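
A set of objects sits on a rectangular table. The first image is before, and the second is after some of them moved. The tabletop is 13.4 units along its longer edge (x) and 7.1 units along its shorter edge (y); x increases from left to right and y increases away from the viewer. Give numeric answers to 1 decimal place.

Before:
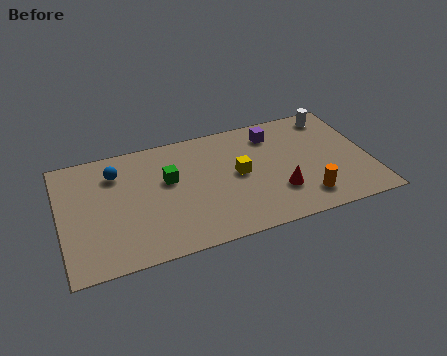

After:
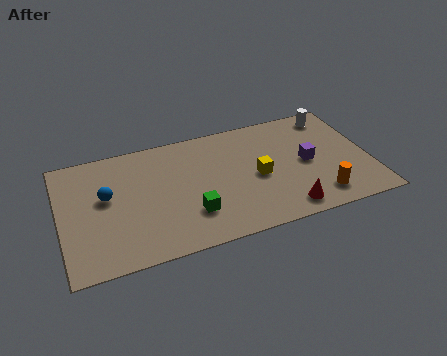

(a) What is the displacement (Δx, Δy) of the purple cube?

(1.3, -2.2)

The purple cube started near (9.4, 5.7) and ended near (10.7, 3.5).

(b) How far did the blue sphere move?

1.4

From (2.5, 5.4) to (2.0, 4.1), the blue sphere covered √(0.5² + 1.3²) ≈ 1.4 units.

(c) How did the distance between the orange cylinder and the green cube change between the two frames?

-0.9

They were about 6.4 units apart before and 5.5 after — 0.9 units closer together.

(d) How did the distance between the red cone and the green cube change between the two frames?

-1.0

The distance was about 5.1 in the first image and 4.1 in the second, so they moved 1.0 units closer together.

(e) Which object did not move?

the white cylinder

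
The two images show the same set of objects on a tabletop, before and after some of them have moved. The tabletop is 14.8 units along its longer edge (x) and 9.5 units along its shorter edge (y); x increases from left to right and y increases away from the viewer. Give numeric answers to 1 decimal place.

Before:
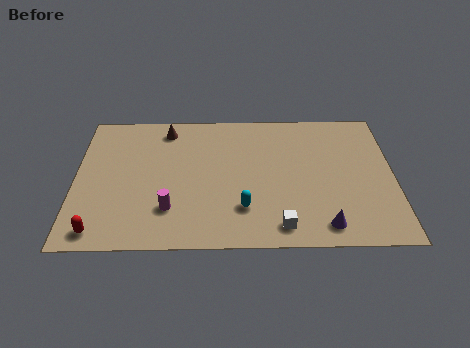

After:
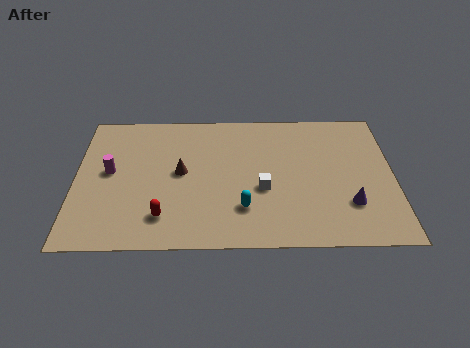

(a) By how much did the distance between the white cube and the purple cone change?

+2.1

They were about 2.0 units apart before and 4.1 after — 2.1 units further apart.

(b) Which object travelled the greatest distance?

the magenta cylinder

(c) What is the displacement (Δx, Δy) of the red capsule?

(2.9, 0.9)

From the two frames, the red capsule sits at roughly (1.2, 1.1) before and (4.1, 2.0) after.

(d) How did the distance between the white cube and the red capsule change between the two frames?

-3.4

Before: roughly 8.3 units apart; after: 4.9. That's 3.4 units closer together.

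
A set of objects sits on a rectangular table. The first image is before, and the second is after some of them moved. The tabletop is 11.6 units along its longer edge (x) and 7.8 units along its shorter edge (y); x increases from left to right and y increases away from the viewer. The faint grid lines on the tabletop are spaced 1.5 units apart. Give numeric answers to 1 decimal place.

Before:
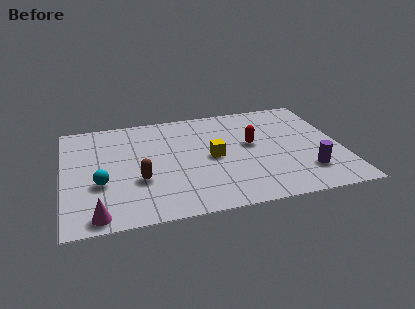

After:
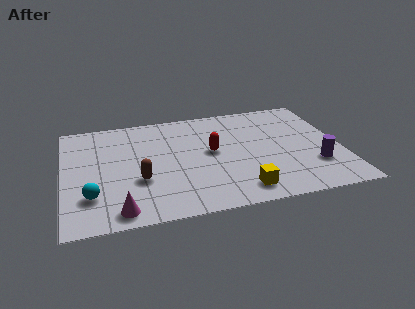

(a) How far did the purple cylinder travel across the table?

0.6

The purple cylinder moved from about (10.0, 1.9) to (10.4, 2.3), a distance of √(0.4² + 0.4²) ≈ 0.6.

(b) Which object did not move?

the brown capsule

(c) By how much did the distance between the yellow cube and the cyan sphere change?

+1.4

The distance was about 4.8 in the first image and 6.2 in the second, so they moved 1.4 units further apart.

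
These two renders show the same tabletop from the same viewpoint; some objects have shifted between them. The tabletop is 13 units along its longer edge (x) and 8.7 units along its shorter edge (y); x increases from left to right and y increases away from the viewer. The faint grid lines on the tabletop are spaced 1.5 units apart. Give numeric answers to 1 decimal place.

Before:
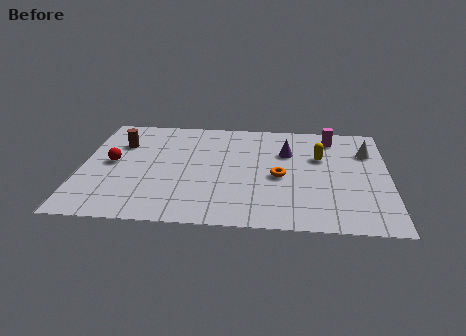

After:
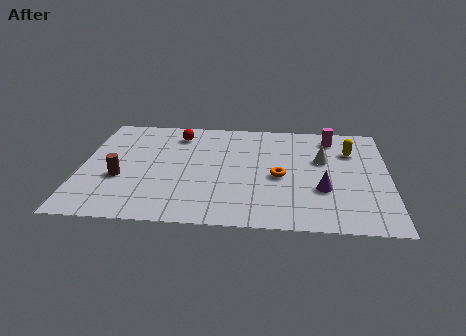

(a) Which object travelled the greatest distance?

the red sphere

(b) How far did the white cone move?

2.1

The white cone moved from about (12.1, 6.2) to (10.2, 5.4), a distance of √(1.9² + 0.8²) ≈ 2.1.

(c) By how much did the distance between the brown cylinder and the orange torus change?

-0.4

The distance was about 7.1 in the first image and 6.7 in the second, so they moved 0.4 units closer together.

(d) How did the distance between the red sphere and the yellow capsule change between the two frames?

-1.4

They were about 8.9 units apart before and 7.5 after — 1.4 units closer together.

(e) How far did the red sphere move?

3.7

The red sphere moved from about (1.3, 4.5) to (4.0, 7.1), a distance of √(2.7² + 2.6²) ≈ 3.7.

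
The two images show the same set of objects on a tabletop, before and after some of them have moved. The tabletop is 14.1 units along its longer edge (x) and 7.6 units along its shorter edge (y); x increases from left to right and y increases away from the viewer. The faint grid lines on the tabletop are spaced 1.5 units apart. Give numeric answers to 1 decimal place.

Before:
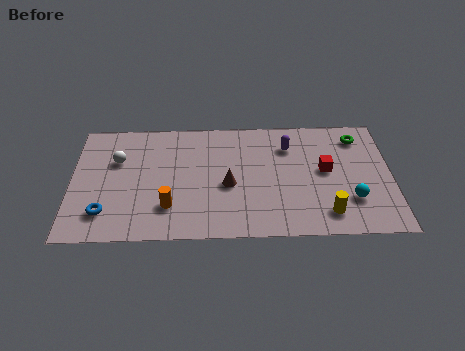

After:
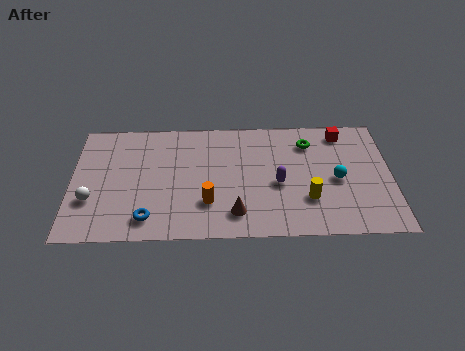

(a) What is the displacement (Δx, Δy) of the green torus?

(-2.2, -0.3)

The green torus was at about (12.7, 6.2) and moved to about (10.5, 5.9).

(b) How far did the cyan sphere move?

1.4

The cyan sphere moved from about (12.3, 2.2) to (11.7, 3.5), a distance of √(0.6² + 1.3²) ≈ 1.4.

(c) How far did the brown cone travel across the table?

1.8

The brown cone moved from about (6.9, 3.3) to (7.2, 1.5), a distance of √(0.3² + 1.8²) ≈ 1.8.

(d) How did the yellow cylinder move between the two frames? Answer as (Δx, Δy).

(-0.8, 0.9)

The yellow cylinder started near (11.2, 1.4) and ended near (10.4, 2.3).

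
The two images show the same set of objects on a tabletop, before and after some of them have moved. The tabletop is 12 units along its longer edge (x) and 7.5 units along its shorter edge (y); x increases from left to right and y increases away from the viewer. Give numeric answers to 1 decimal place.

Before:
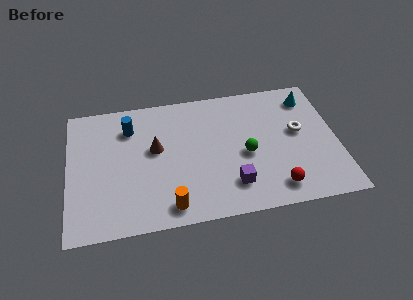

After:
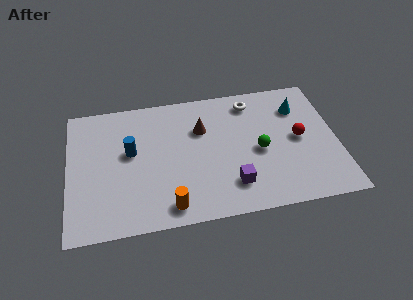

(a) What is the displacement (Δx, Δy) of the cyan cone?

(-0.5, -0.5)

The cyan cone started near (10.9, 6.1) and ended near (10.4, 5.6).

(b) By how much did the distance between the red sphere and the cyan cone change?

-3.4

The distance was about 5.2 in the first image and 1.8 in the second, so they moved 3.4 units closer together.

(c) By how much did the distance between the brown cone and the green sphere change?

-1.1

They were about 4.1 units apart before and 3.0 after — 1.1 units closer together.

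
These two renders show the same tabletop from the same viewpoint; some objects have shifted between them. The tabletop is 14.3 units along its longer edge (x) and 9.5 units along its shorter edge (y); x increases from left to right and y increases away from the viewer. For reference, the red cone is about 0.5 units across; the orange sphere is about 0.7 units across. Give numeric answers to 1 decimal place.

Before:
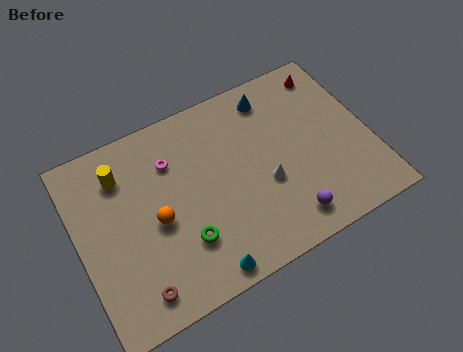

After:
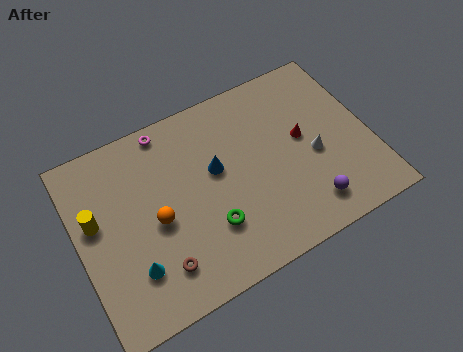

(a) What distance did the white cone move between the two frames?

2.5

From (9.0, 3.7) to (11.5, 4.1), the white cone covered √(2.5² + 0.4²) ≈ 2.5 units.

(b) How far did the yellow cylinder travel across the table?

2.3

The yellow cylinder moved from about (2.4, 7.3) to (0.9, 5.6), a distance of √(1.5² + 1.7²) ≈ 2.3.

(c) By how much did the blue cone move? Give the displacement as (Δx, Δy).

(-3.2, -2.5)

The blue cone was at about (10.0, 8.0) and moved to about (6.8, 5.5).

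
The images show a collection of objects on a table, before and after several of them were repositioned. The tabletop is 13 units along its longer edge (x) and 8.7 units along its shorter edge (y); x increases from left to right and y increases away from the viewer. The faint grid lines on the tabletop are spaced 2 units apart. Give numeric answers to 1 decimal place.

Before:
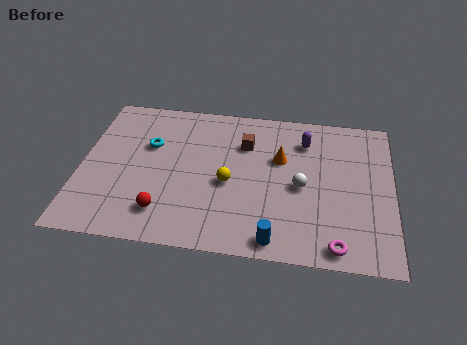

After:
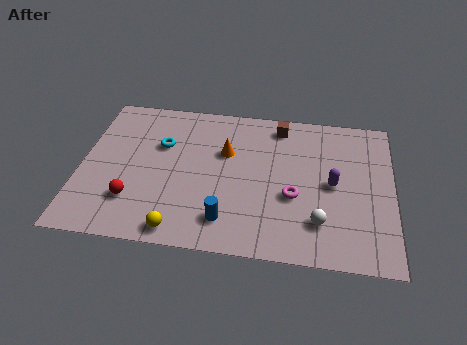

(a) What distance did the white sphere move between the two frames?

2.1

The white sphere was near (9.2, 4.0) before and (10.0, 2.1) after, so it travelled √(0.8² + 1.9²) ≈ 2.1 units.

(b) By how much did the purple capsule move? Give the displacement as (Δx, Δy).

(1.2, -2.4)

From the two frames, the purple capsule sits at roughly (9.3, 6.7) before and (10.5, 4.3) after.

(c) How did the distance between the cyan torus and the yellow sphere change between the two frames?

+1.1

The distance was about 3.8 in the first image and 4.9 in the second, so they moved 1.1 units further apart.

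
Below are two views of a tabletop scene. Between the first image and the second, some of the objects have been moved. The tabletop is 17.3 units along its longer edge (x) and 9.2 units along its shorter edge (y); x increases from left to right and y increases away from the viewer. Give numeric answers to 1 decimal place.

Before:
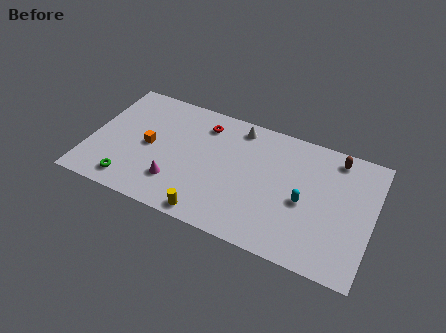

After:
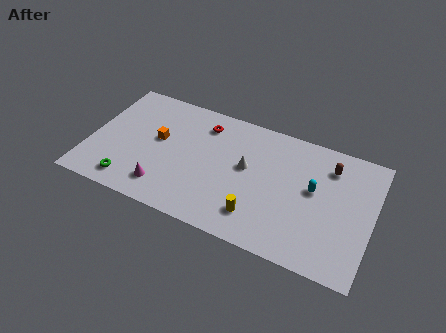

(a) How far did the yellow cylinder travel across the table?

3.0

From (7.8, 0.9) to (10.6, 2.0), the yellow cylinder covered √(2.8² + 1.1²) ≈ 3.0 units.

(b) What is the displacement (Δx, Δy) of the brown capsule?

(-0.3, -0.8)

From the two frames, the brown capsule sits at roughly (14.8, 8.0) before and (14.5, 7.2) after.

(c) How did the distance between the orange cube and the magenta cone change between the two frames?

+0.7

The distance was about 2.8 in the first image and 3.5 in the second, so they moved 0.7 units further apart.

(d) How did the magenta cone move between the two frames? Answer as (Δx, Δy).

(-0.6, -0.6)

From the two frames, the magenta cone sits at roughly (5.5, 2.4) before and (4.9, 1.8) after.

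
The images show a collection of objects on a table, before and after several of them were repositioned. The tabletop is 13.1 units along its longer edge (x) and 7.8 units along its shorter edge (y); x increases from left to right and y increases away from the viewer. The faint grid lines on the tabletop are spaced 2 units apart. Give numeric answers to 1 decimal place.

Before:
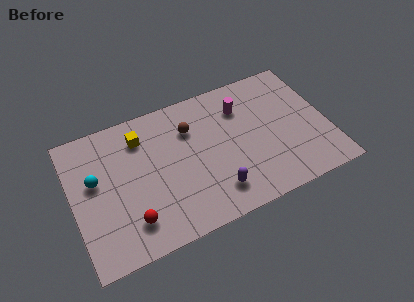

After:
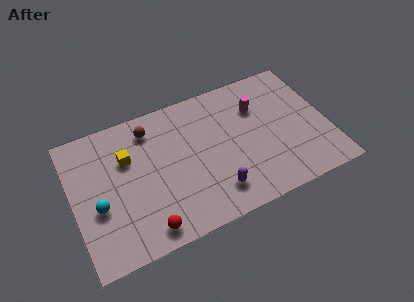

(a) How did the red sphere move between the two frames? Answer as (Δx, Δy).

(0.7, -0.7)

The red sphere started near (2.7, 1.7) and ended near (3.4, 1.0).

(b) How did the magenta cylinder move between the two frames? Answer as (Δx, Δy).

(0.8, -0.3)

The magenta cylinder was at about (8.9, 5.8) and moved to about (9.7, 5.5).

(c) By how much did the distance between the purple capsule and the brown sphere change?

+1.5

The distance was about 4.1 in the first image and 5.6 in the second, so they moved 1.5 units further apart.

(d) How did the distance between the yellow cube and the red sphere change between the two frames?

-0.3

Before: roughly 4.5 units apart; after: 4.2. That's 0.3 units closer together.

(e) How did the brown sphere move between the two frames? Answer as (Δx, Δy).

(-2.0, 0.8)

The brown sphere started near (6.2, 5.6) and ended near (4.2, 6.4).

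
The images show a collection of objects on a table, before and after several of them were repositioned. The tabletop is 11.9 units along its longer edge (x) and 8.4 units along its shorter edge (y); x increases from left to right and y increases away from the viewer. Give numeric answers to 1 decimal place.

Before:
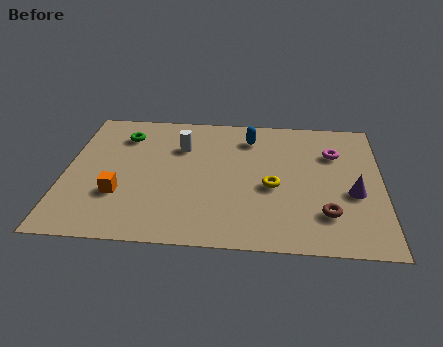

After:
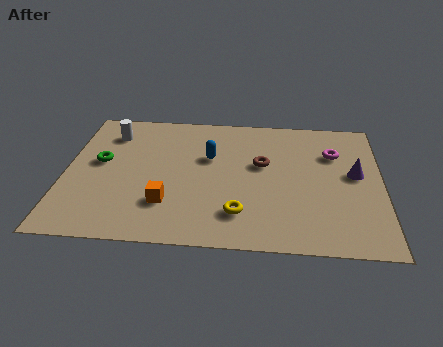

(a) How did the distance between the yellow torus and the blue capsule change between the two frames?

+0.4

Before: roughly 3.2 units apart; after: 3.6. That's 0.4 units further apart.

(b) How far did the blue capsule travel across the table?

2.1

The blue capsule moved from about (6.9, 6.7) to (5.4, 5.3), a distance of √(1.5² + 1.4²) ≈ 2.1.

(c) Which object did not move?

the magenta torus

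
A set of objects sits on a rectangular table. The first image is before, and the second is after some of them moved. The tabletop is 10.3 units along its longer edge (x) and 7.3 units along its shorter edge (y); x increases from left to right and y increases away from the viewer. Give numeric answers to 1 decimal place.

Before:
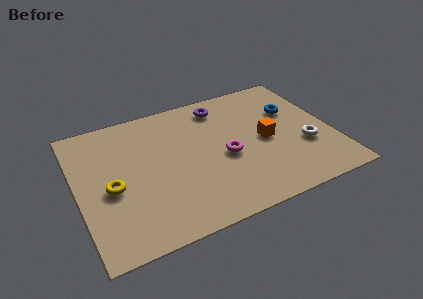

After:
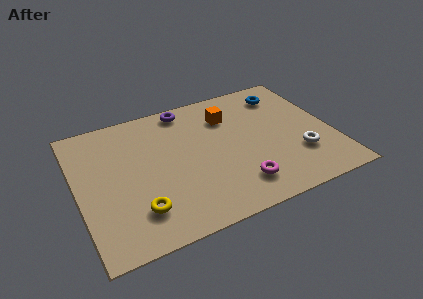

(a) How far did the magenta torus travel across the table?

1.7

From (5.9, 3.2) to (6.2, 1.5), the magenta torus covered √(0.3² + 1.7²) ≈ 1.7 units.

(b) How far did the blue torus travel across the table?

1.1

The blue torus moved from about (8.9, 4.8) to (8.7, 5.9), a distance of √(0.2² + 1.1²) ≈ 1.1.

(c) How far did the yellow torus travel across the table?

1.7

From (1.3, 3.2) to (2.2, 1.7), the yellow torus covered √(0.9² + 1.5²) ≈ 1.7 units.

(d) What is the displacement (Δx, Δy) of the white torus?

(-0.3, -0.4)

The white torus was at about (9.1, 2.6) and moved to about (8.8, 2.2).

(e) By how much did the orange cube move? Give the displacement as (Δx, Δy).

(-1.3, 1.9)

From the two frames, the orange cube sits at roughly (7.6, 3.5) before and (6.3, 5.4) after.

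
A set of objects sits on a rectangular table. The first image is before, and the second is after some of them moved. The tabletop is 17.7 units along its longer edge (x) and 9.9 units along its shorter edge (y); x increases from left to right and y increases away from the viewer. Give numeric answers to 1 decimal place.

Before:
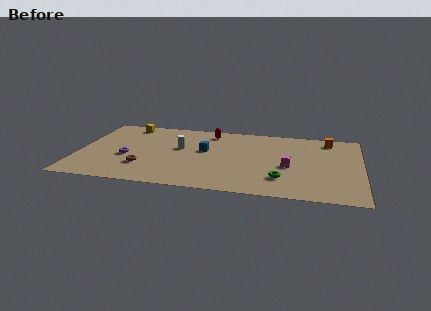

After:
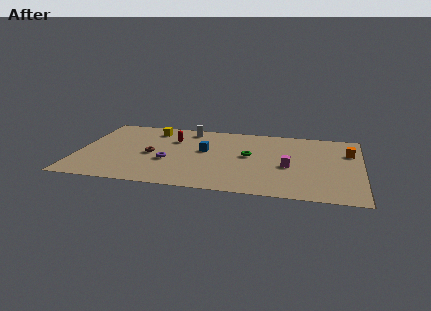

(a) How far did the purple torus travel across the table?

2.6

From (3.1, 4.0) to (5.7, 3.8), the purple torus covered √(2.6² + 0.2²) ≈ 2.6 units.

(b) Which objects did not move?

the magenta cube and the blue cube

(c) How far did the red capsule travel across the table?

2.7

The red capsule moved from about (8.1, 8.4) to (5.8, 7.0), a distance of √(2.3² + 1.4²) ≈ 2.7.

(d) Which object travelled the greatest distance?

the green torus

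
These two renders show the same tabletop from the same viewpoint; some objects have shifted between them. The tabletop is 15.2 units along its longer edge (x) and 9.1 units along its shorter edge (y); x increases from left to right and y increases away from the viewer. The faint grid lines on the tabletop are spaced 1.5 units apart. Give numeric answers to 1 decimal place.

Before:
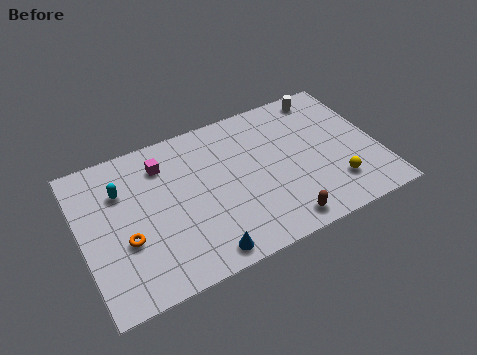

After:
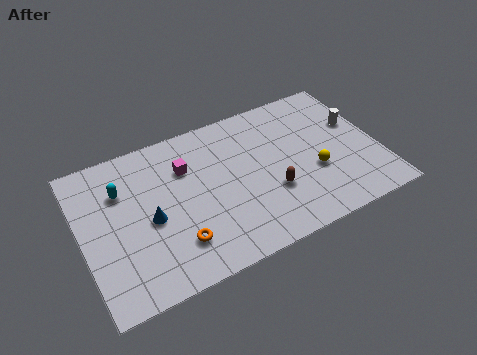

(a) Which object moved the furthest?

the blue cone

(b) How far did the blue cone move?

3.9

The blue cone was near (5.7, 1.0) before and (3.4, 4.1) after, so it travelled √(2.3² + 3.1²) ≈ 3.9 units.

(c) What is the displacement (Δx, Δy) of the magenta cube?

(1.1, -0.7)

The magenta cube started near (4.4, 7.1) and ended near (5.5, 6.4).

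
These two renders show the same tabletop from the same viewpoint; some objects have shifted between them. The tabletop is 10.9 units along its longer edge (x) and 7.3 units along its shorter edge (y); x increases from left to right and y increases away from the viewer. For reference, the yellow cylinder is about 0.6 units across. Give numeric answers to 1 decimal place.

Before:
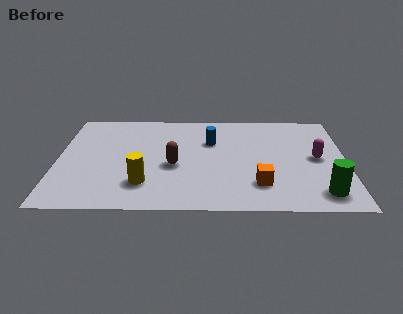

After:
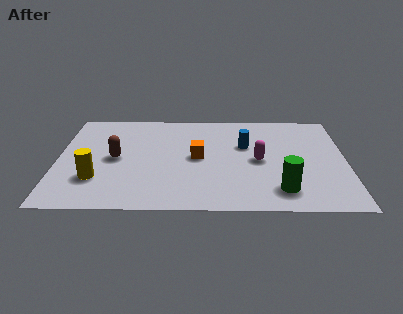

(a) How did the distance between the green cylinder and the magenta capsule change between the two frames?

-0.3

The distance was about 2.5 in the first image and 2.2 in the second, so they moved 0.3 units closer together.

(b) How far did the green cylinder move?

1.5

From (9.9, 1.2) to (8.4, 1.4), the green cylinder covered √(1.5² + 0.2²) ≈ 1.5 units.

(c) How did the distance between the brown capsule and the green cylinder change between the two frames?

+0.8

The distance was about 5.8 in the first image and 6.6 in the second, so they moved 0.8 units further apart.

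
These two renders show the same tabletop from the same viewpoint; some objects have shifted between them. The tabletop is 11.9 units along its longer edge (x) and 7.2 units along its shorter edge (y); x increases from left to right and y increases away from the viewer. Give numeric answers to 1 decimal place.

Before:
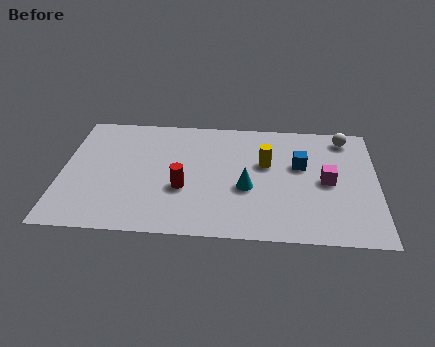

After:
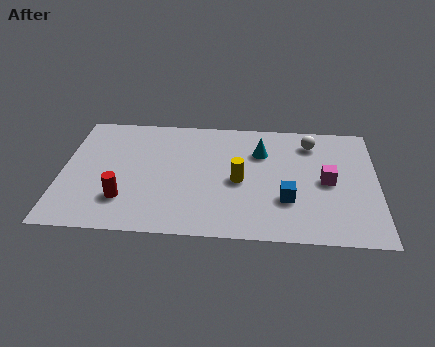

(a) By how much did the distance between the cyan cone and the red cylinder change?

+3.6

The distance was about 2.4 in the first image and 6.0 in the second, so they moved 3.6 units further apart.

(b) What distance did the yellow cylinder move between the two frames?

1.5

The yellow cylinder was near (7.7, 4.4) before and (6.7, 3.3) after, so it travelled √(1.0² + 1.1²) ≈ 1.5 units.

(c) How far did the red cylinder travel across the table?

2.3

The red cylinder moved from about (4.6, 2.7) to (2.4, 1.9), a distance of √(2.2² + 0.8²) ≈ 2.3.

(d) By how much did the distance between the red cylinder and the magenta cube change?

+2.3

Before: roughly 5.5 units apart; after: 7.8. That's 2.3 units further apart.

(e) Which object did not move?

the magenta cube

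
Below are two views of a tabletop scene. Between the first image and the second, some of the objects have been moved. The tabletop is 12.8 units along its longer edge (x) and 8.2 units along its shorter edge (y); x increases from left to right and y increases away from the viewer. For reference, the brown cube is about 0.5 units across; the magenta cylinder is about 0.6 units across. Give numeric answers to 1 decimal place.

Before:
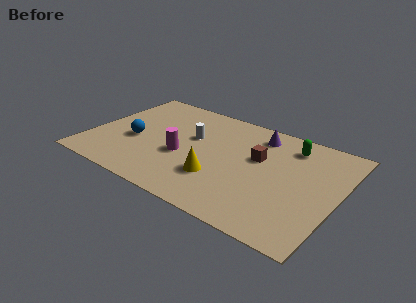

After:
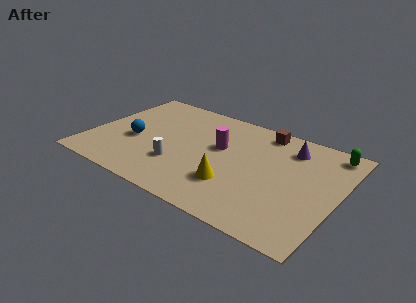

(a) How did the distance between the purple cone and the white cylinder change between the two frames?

+2.9

Before: roughly 3.7 units apart; after: 6.6. That's 2.9 units further apart.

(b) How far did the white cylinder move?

2.5

The white cylinder moved from about (5.1, 5.0) to (4.8, 2.5), a distance of √(0.3² + 2.5²) ≈ 2.5.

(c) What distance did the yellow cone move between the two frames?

0.8

The yellow cone moved from about (6.9, 2.5) to (7.7, 2.4), a distance of √(0.8² + 0.1²) ≈ 0.8.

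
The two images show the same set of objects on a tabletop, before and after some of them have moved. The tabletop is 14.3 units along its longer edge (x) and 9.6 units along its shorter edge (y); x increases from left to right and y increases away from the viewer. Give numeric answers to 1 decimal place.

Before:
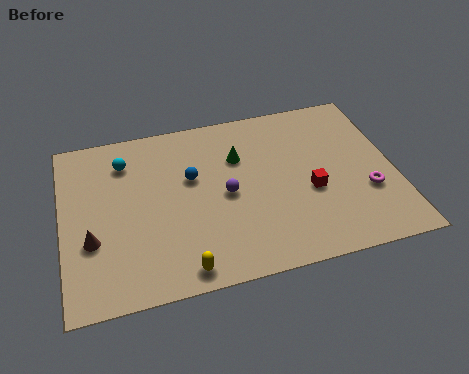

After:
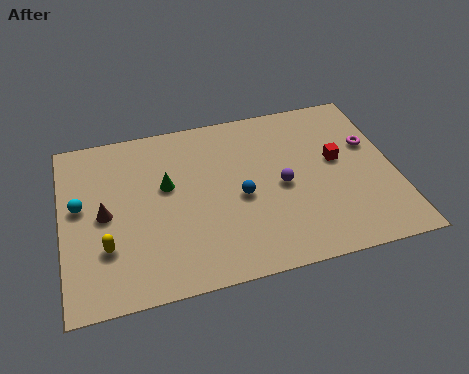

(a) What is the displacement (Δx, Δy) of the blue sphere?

(2.0, -1.6)

From the two frames, the blue sphere sits at roughly (5.6, 5.9) before and (7.6, 4.3) after.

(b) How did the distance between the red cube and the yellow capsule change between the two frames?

+4.0

Before: roughly 6.4 units apart; after: 10.4. That's 4.0 units further apart.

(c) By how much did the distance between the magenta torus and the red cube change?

-0.9

The distance was about 2.5 in the first image and 1.6 in the second, so they moved 0.9 units closer together.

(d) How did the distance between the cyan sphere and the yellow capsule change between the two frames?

-4.1

They were about 6.8 units apart before and 2.7 after — 4.1 units closer together.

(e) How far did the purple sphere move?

2.4

From (7.0, 4.6) to (9.4, 4.5), the purple sphere covered √(2.4² + 0.1²) ≈ 2.4 units.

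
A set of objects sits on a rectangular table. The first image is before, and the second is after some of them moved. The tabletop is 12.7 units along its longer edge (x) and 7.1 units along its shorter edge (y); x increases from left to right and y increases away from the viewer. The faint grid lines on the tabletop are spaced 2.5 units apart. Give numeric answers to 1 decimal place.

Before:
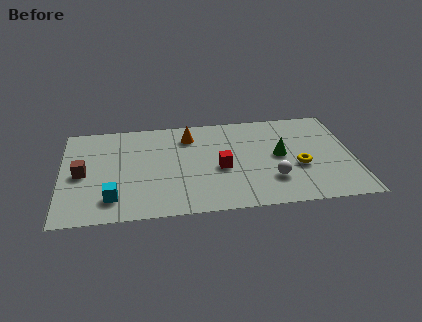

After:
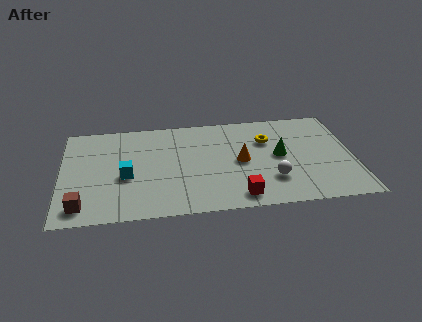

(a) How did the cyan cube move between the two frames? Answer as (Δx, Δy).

(0.6, 1.5)

From the two frames, the cyan cube sits at roughly (2.2, 1.5) before and (2.8, 3.0) after.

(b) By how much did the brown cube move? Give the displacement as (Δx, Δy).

(0.0, -2.3)

The brown cube was at about (0.9, 3.4) and moved to about (0.9, 1.1).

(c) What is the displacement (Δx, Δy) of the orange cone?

(2.2, -2.1)

The orange cone started near (5.6, 5.6) and ended near (7.8, 3.5).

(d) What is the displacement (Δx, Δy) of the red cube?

(0.7, -2.1)

The red cube started near (6.9, 3.1) and ended near (7.6, 1.0).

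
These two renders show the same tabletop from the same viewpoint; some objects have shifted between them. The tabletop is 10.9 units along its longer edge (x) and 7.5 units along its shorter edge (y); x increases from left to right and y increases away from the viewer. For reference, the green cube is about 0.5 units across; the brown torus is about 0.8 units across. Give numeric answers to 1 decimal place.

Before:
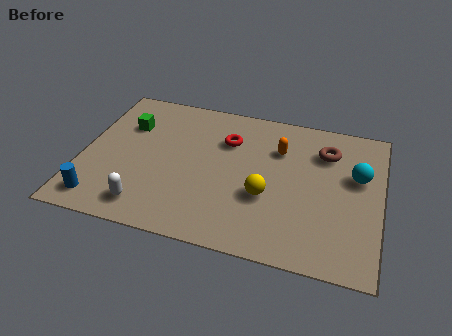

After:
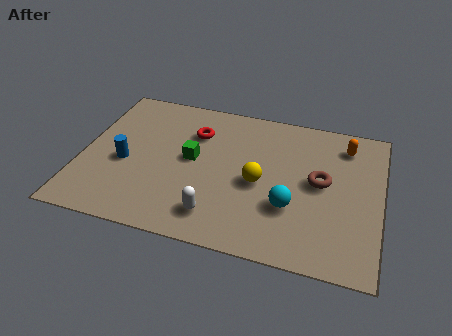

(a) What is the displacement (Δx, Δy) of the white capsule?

(2.5, 0.2)

The white capsule was at about (2.6, 1.2) and moved to about (5.1, 1.4).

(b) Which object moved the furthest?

the cyan sphere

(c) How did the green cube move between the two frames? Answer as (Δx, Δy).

(2.5, -1.2)

From the two frames, the green cube sits at roughly (1.5, 5.2) before and (4.0, 4.0) after.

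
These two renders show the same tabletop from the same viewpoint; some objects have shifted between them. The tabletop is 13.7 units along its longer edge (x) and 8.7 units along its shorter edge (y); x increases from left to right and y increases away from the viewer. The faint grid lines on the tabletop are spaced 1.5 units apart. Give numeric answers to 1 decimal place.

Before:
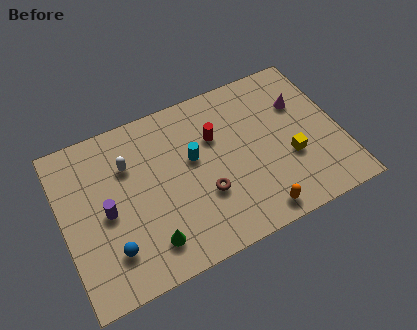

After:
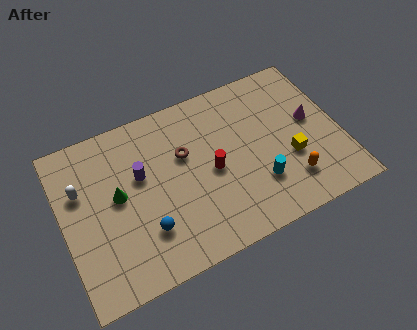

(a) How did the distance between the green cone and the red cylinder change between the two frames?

-1.0

Before: roughly 5.6 units apart; after: 4.6. That's 1.0 units closer together.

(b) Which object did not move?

the yellow cube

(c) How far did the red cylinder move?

1.7

From (7.7, 5.8) to (7.3, 4.1), the red cylinder covered √(0.4² + 1.7²) ≈ 1.7 units.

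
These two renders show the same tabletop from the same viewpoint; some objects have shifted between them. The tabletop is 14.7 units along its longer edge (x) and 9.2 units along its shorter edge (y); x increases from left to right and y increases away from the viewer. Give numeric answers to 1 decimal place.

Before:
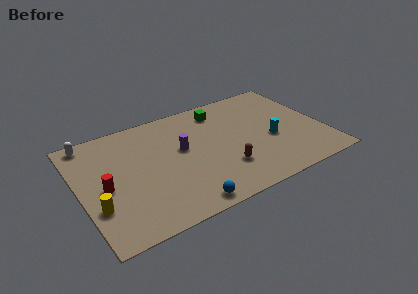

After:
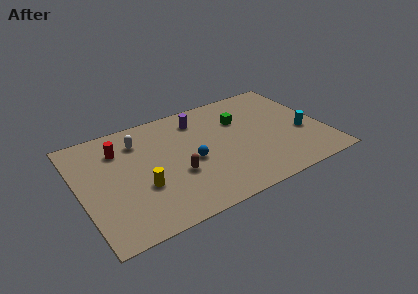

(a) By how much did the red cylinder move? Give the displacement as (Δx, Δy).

(1.2, 2.7)

The red cylinder was at about (1.4, 4.2) and moved to about (2.6, 6.9).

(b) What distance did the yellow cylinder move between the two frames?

2.7

From (0.8, 2.9) to (3.5, 3.3), the yellow cylinder covered √(2.7² + 0.4²) ≈ 2.7 units.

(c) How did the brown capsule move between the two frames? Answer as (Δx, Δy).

(-2.8, 0.8)

From the two frames, the brown capsule sits at roughly (8.4, 2.6) before and (5.6, 3.4) after.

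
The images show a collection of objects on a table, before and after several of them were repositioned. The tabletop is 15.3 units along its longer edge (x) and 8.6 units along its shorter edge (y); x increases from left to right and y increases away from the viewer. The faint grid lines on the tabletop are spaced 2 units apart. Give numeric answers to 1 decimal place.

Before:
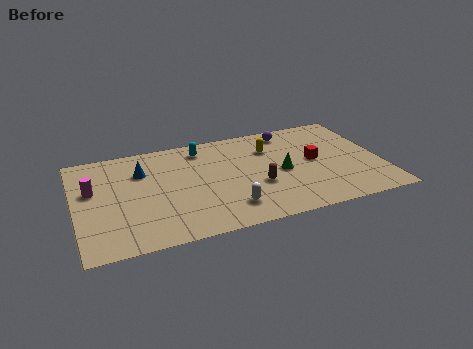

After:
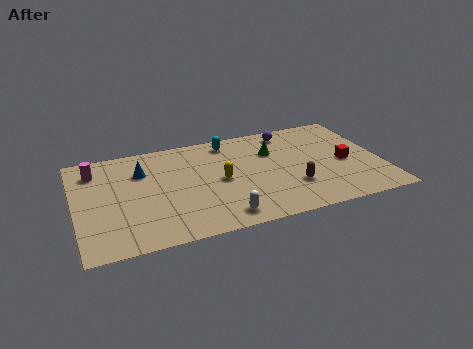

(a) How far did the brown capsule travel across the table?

1.8

The brown capsule moved from about (9.0, 3.2) to (10.7, 2.6), a distance of √(1.7² + 0.6²) ≈ 1.8.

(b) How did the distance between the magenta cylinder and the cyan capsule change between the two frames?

+0.9

Before: roughly 5.9 units apart; after: 6.8. That's 0.9 units further apart.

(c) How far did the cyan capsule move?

1.4

The cyan capsule moved from about (6.5, 7.2) to (7.9, 7.4), a distance of √(1.4² + 0.2²) ≈ 1.4.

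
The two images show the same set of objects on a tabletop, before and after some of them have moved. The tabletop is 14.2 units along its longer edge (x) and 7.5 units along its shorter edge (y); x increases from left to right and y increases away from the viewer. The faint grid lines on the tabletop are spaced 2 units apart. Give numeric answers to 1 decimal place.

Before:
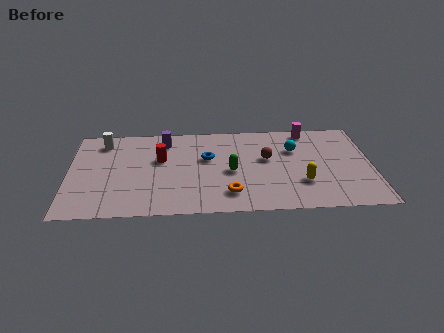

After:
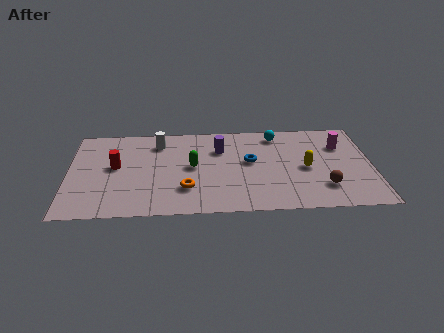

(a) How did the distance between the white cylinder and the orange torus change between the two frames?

-3.4

They were about 7.5 units apart before and 4.1 after — 3.4 units closer together.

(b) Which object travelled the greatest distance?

the brown sphere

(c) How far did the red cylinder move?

2.2

From (4.3, 4.6) to (2.2, 4.1), the red cylinder covered √(2.1² + 0.5²) ≈ 2.2 units.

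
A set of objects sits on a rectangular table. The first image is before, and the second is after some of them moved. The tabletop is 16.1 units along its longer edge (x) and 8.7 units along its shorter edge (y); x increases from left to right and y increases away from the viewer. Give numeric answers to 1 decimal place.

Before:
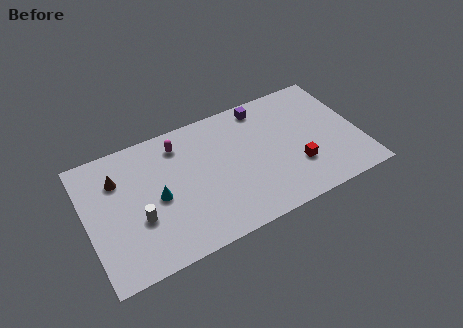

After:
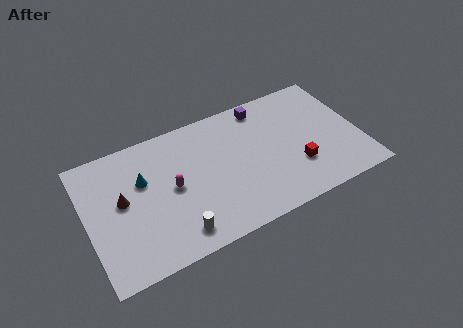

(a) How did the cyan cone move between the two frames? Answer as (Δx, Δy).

(-0.7, 1.5)

The cyan cone started near (4.1, 4.1) and ended near (3.4, 5.6).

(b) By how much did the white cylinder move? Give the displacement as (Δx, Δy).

(2.0, -1.8)

The white cylinder started near (2.9, 3.2) and ended near (4.9, 1.4).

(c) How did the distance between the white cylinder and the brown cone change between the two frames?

+1.2

They were about 3.2 units apart before and 4.4 after — 1.2 units further apart.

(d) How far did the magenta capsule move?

2.8

The magenta capsule moved from about (5.7, 7.1) to (5.0, 4.4), a distance of √(0.7² + 2.7²) ≈ 2.8.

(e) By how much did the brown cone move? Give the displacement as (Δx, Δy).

(0.1, -1.5)

From the two frames, the brown cone sits at roughly (2.0, 6.3) before and (2.1, 4.8) after.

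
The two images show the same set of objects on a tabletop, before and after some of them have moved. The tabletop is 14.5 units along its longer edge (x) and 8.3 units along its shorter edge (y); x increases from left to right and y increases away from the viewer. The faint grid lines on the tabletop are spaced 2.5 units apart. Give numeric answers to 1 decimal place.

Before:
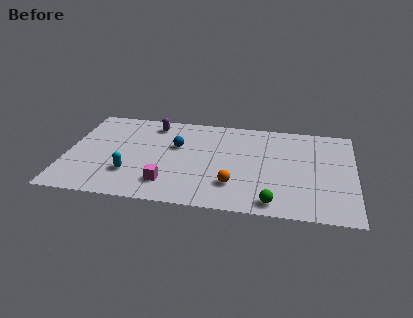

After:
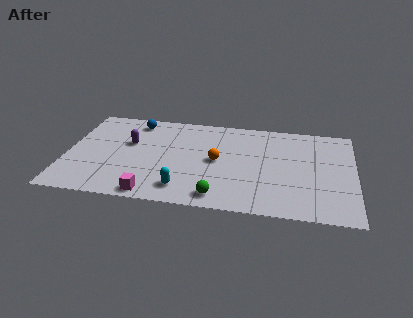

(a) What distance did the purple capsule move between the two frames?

2.2

From (4.2, 7.0) to (3.1, 5.1), the purple capsule covered √(1.1² + 1.9²) ≈ 2.2 units.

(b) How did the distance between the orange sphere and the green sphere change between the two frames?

+0.8

The distance was about 2.3 in the first image and 3.1 in the second, so they moved 0.8 units further apart.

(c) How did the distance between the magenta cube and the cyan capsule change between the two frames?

-0.3

Before: roughly 2.0 units apart; after: 1.7. That's 0.3 units closer together.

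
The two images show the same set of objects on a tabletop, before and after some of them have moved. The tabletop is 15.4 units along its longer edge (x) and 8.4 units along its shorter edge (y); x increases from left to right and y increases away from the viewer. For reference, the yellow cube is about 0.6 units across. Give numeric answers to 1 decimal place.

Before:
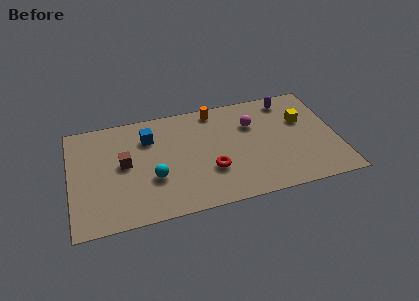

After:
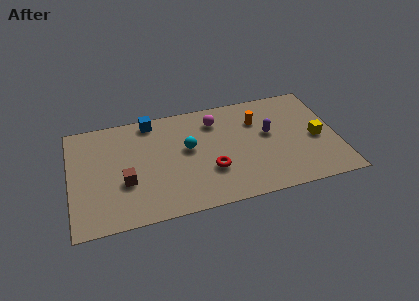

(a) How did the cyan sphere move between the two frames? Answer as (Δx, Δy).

(2.1, 1.8)

The cyan sphere started near (4.7, 3.0) and ended near (6.8, 4.8).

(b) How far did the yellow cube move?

1.7

The yellow cube was near (13.5, 5.4) before and (14.2, 3.8) after, so it travelled √(0.7² + 1.6²) ≈ 1.7 units.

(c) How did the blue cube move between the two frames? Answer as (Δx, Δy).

(0.2, 1.3)

The blue cube started near (4.6, 6.2) and ended near (4.8, 7.5).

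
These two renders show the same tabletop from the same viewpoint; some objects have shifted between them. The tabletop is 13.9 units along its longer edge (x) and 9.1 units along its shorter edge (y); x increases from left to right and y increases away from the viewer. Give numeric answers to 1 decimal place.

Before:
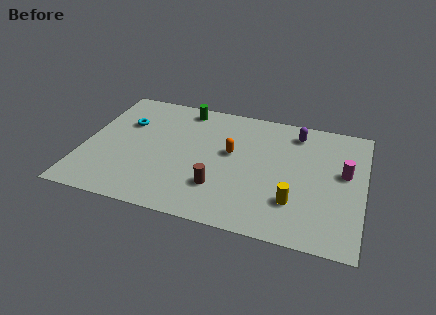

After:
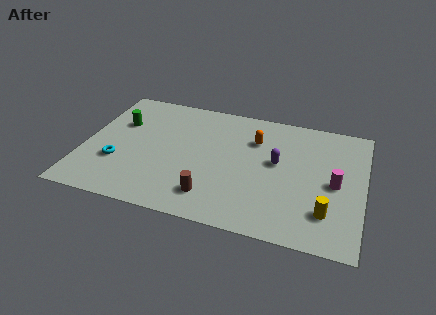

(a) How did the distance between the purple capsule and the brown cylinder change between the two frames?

-1.7

Before: roughly 6.2 units apart; after: 4.5. That's 1.7 units closer together.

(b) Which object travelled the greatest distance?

the green cylinder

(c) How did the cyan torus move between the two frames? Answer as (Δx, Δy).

(-0.1, -3.1)

From the two frames, the cyan torus sits at roughly (1.9, 6.1) before and (1.8, 3.0) after.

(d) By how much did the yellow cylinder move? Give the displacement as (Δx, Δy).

(1.6, -0.3)

The yellow cylinder was at about (10.6, 2.5) and moved to about (12.2, 2.2).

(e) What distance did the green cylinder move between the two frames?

3.7

The green cylinder moved from about (4.7, 8.0) to (1.6, 6.0), a distance of √(3.1² + 2.0²) ≈ 3.7.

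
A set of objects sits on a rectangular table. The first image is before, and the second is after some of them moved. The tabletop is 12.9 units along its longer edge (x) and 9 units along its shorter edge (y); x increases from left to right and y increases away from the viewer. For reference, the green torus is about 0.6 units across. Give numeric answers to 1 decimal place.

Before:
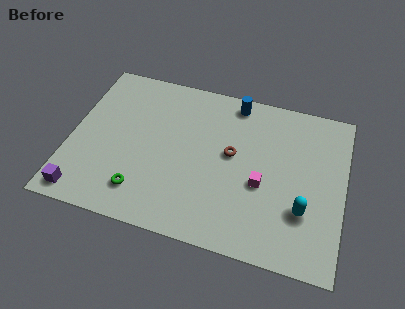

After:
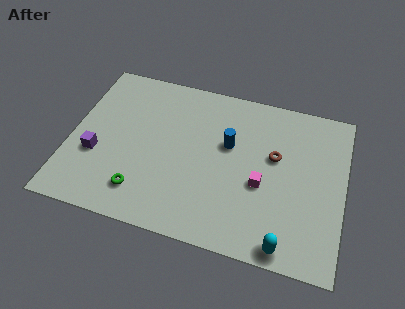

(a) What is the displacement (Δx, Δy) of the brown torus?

(2.0, 0.4)

The brown torus started near (7.6, 5.0) and ended near (9.6, 5.4).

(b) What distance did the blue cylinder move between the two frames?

2.5

The blue cylinder moved from about (7.5, 8.0) to (7.4, 5.5), a distance of √(0.1² + 2.5²) ≈ 2.5.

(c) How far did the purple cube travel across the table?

2.3

The purple cube moved from about (0.9, 1.0) to (1.3, 3.3), a distance of √(0.4² + 2.3²) ≈ 2.3.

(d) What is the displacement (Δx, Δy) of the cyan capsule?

(-0.7, -2.0)

From the two frames, the cyan capsule sits at roughly (11.1, 2.8) before and (10.4, 0.8) after.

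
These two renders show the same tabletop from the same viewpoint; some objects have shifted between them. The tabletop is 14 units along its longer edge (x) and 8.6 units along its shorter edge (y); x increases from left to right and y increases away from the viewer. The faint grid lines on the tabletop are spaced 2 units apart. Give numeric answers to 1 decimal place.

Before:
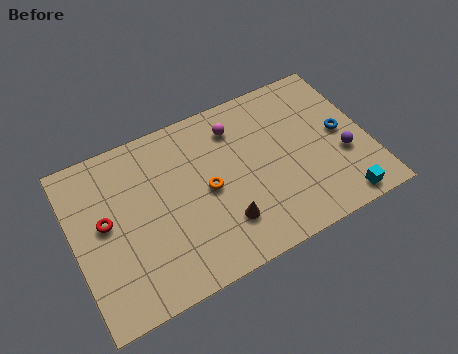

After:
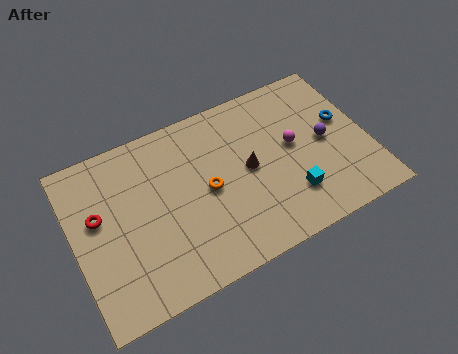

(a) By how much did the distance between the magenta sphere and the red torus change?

+2.5

The distance was about 6.8 in the first image and 9.3 in the second, so they moved 2.5 units further apart.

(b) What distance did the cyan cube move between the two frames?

2.6

The cyan cube moved from about (12.2, 0.9) to (10.0, 2.2), a distance of √(2.2² + 1.3²) ≈ 2.6.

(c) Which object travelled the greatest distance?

the magenta sphere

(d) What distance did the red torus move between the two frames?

0.5

The red torus was near (1.5, 4.7) before and (1.2, 5.1) after, so it travelled √(0.3² + 0.4²) ≈ 0.5 units.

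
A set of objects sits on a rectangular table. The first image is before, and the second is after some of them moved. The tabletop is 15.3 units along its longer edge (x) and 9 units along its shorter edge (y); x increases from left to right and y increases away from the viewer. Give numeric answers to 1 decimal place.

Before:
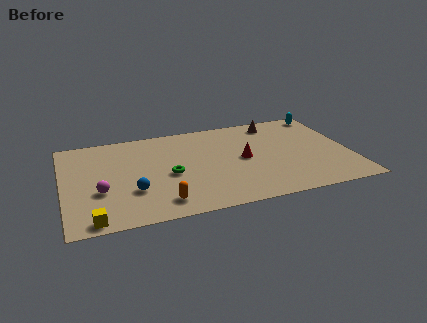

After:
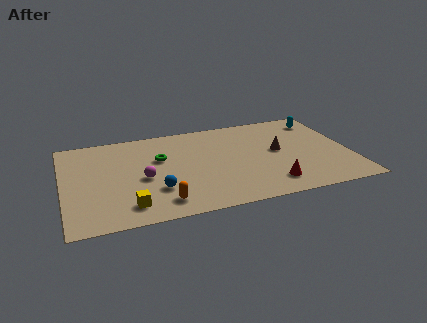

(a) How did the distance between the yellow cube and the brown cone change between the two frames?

-3.5

They were about 12.3 units apart before and 8.8 after — 3.5 units closer together.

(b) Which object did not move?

the orange capsule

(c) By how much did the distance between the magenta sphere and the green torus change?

-1.8

The distance was about 3.8 in the first image and 2.0 in the second, so they moved 1.8 units closer together.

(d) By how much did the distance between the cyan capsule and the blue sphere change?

-1.5

They were about 11.9 units apart before and 10.4 after — 1.5 units closer together.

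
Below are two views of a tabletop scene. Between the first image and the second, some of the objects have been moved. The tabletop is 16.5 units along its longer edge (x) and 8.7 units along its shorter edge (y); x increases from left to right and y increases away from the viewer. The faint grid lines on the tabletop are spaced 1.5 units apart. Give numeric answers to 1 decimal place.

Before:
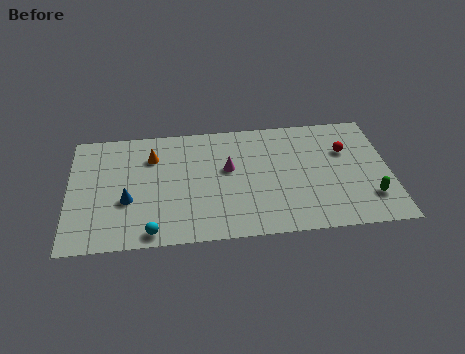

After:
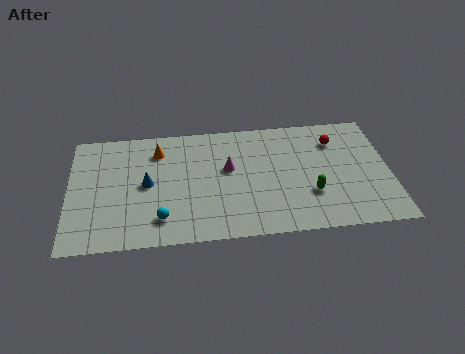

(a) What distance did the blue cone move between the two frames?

1.5

The blue cone moved from about (3.0, 3.3) to (4.0, 4.4), a distance of √(1.0² + 1.1²) ≈ 1.5.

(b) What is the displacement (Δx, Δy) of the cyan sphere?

(0.5, 0.9)

The cyan sphere started near (4.2, 0.9) and ended near (4.7, 1.8).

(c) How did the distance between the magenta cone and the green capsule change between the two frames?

-3.0

Before: roughly 7.8 units apart; after: 4.8. That's 3.0 units closer together.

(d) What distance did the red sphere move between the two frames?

0.9

The red sphere was near (14.3, 5.8) before and (13.8, 6.6) after, so it travelled √(0.5² + 0.8²) ≈ 0.9 units.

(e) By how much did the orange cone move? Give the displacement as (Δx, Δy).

(0.3, 0.4)

From the two frames, the orange cone sits at roughly (4.3, 6.4) before and (4.6, 6.8) after.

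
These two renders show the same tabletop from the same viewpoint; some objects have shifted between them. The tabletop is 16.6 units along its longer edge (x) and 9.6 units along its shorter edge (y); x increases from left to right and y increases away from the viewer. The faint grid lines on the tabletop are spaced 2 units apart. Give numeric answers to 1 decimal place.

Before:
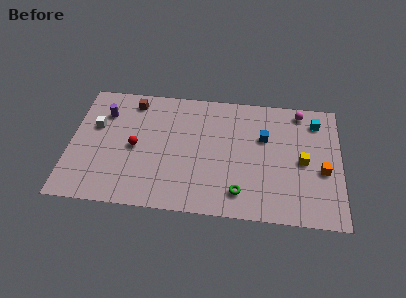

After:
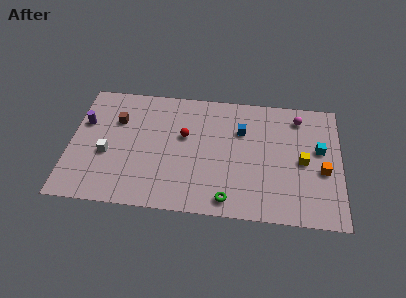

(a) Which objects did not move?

the orange cube and the yellow cube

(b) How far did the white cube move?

2.2

The white cube was near (1.5, 6.0) before and (2.3, 3.9) after, so it travelled √(0.8² + 2.1²) ≈ 2.2 units.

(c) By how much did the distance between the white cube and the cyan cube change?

-0.6

Before: roughly 13.7 units apart; after: 13.1. That's 0.6 units closer together.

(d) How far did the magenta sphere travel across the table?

0.5

The magenta sphere was near (14.1, 8.5) before and (14.0, 8.0) after, so it travelled √(0.1² + 0.5²) ≈ 0.5 units.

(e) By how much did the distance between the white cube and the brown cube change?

-0.4

Before: roughly 3.1 units apart; after: 2.7. That's 0.4 units closer together.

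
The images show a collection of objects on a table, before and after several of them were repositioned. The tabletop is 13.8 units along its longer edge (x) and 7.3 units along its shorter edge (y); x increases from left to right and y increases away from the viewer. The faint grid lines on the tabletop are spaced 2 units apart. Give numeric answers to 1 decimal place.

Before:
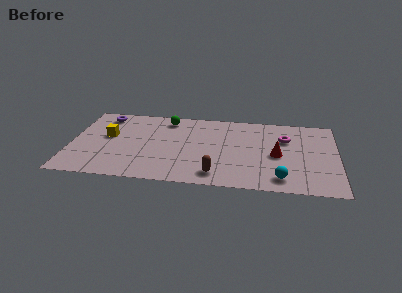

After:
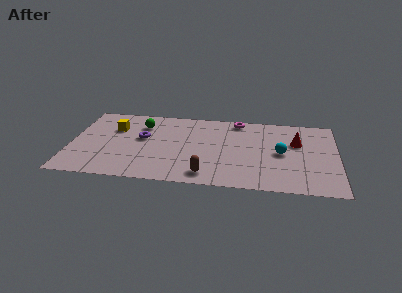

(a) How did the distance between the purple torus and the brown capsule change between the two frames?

-3.2

The distance was about 7.8 in the first image and 4.6 in the second, so they moved 3.2 units closer together.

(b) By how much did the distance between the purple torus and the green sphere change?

-2.0

The distance was about 3.3 in the first image and 1.3 in the second, so they moved 2.0 units closer together.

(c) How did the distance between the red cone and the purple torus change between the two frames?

-1.5

Before: roughly 9.5 units apart; after: 8.0. That's 1.5 units closer together.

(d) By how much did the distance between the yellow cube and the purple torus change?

-0.3

Before: roughly 2.0 units apart; after: 1.7. That's 0.3 units closer together.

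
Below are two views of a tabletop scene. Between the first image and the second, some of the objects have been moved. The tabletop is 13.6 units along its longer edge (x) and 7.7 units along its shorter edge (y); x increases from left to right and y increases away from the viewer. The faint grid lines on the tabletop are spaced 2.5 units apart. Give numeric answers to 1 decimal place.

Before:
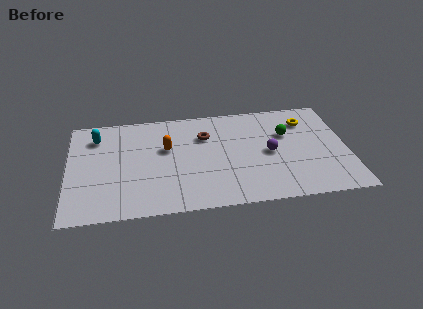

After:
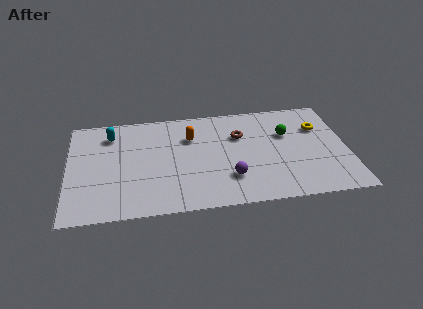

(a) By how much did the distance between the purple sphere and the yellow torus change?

+2.6

The distance was about 2.9 in the first image and 5.5 in the second, so they moved 2.6 units further apart.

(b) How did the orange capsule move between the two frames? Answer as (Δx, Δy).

(1.2, 0.7)

The orange capsule was at about (4.8, 4.7) and moved to about (6.0, 5.4).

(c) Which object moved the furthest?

the purple sphere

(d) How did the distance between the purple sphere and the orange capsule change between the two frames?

-1.3

Before: roughly 5.1 units apart; after: 3.8. That's 1.3 units closer together.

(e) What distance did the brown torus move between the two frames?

1.7

The brown torus moved from about (6.7, 5.4) to (8.4, 5.2), a distance of √(1.7² + 0.2²) ≈ 1.7.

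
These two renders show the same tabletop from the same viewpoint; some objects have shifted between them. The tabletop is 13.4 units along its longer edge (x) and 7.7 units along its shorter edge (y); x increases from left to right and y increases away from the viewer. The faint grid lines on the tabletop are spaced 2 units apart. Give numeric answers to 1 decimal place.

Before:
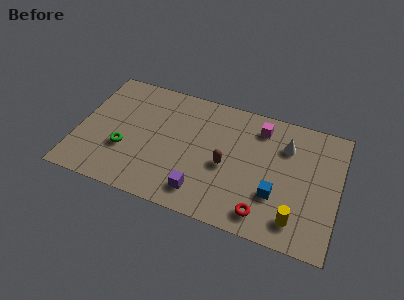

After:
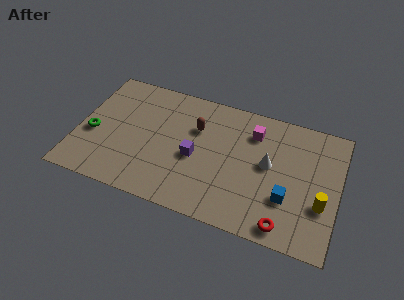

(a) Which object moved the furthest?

the brown capsule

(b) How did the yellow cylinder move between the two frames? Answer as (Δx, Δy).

(1.2, 1.3)

From the two frames, the yellow cylinder sits at roughly (11.4, 1.4) before and (12.6, 2.7) after.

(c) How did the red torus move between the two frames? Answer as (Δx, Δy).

(1.1, -0.3)

The red torus started near (9.8, 1.2) and ended near (10.9, 0.9).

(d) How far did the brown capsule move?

2.5

From (7.7, 3.4) to (6.0, 5.2), the brown capsule covered √(1.7² + 1.8²) ≈ 2.5 units.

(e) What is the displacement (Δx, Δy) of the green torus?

(-1.7, 0.5)

The green torus started near (2.5, 2.7) and ended near (0.8, 3.2).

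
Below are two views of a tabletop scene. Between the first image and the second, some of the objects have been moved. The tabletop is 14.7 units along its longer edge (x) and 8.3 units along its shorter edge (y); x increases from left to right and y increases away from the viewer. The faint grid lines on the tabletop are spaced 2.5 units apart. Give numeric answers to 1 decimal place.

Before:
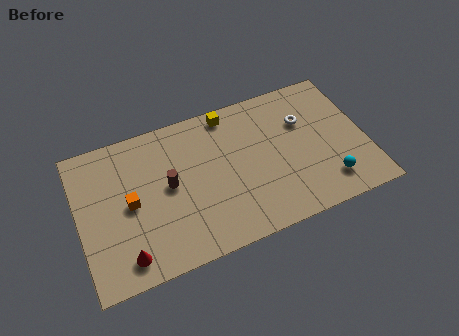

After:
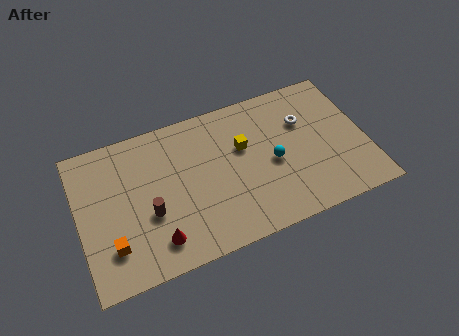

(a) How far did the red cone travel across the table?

1.6

From (2.1, 1.3) to (3.7, 1.6), the red cone covered √(1.6² + 0.3²) ≈ 1.6 units.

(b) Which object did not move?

the white torus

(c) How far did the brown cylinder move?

1.6

From (4.6, 4.4) to (3.5, 3.2), the brown cylinder covered √(1.1² + 1.2²) ≈ 1.6 units.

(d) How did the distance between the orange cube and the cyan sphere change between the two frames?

-1.6

The distance was about 10.2 in the first image and 8.6 in the second, so they moved 1.6 units closer together.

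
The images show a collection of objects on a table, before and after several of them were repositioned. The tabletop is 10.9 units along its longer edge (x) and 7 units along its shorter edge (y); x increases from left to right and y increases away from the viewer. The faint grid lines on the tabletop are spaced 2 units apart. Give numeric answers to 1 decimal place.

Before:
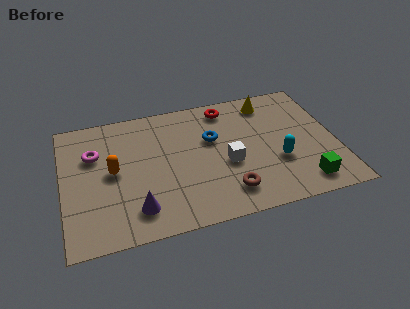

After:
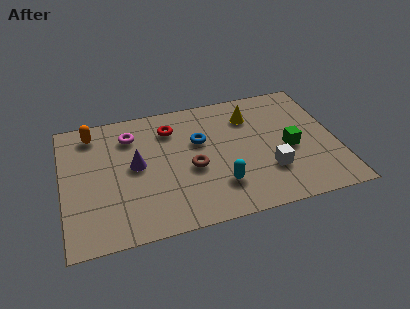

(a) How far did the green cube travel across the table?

2.0

The green cube moved from about (9.4, 1.1) to (9.0, 3.1), a distance of √(0.4² + 2.0²) ≈ 2.0.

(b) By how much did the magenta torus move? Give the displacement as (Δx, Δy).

(1.5, 0.7)

The magenta torus started near (1.3, 4.7) and ended near (2.8, 5.4).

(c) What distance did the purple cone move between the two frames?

2.3

From (2.8, 1.4) to (2.9, 3.7), the purple cone covered √(0.1² + 2.3²) ≈ 2.3 units.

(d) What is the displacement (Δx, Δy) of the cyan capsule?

(-2.4, -0.7)

The cyan capsule started near (8.5, 2.5) and ended near (6.1, 1.8).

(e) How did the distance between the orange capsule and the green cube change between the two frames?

+0.4

The distance was about 7.8 in the first image and 8.2 in the second, so they moved 0.4 units further apart.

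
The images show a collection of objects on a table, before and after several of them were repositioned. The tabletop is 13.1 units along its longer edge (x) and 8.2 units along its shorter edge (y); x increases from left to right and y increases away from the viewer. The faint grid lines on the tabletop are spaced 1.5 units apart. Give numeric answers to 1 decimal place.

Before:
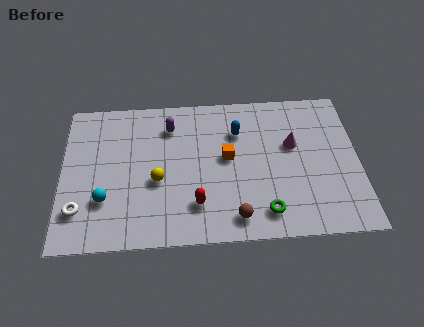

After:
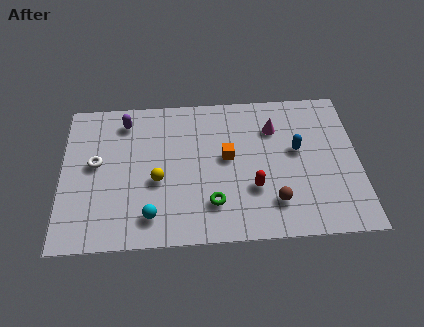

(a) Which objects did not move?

the yellow sphere and the orange cube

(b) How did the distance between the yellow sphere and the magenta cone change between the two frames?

-0.4

They were about 6.2 units apart before and 5.8 after — 0.4 units closer together.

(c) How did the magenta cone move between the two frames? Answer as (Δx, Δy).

(-0.8, 1.0)

The magenta cone started near (10.2, 5.0) and ended near (9.4, 6.0).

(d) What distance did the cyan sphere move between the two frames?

2.2

The cyan sphere moved from about (1.9, 2.5) to (3.9, 1.5), a distance of √(2.0² + 1.0²) ≈ 2.2.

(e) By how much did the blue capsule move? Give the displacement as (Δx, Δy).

(2.6, -1.2)

The blue capsule started near (7.8, 5.9) and ended near (10.4, 4.7).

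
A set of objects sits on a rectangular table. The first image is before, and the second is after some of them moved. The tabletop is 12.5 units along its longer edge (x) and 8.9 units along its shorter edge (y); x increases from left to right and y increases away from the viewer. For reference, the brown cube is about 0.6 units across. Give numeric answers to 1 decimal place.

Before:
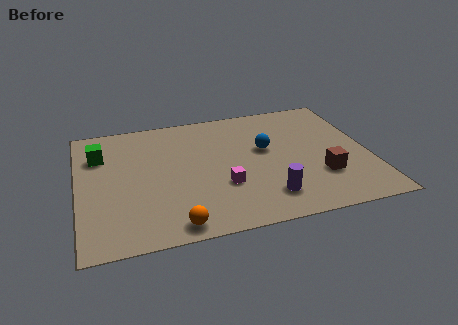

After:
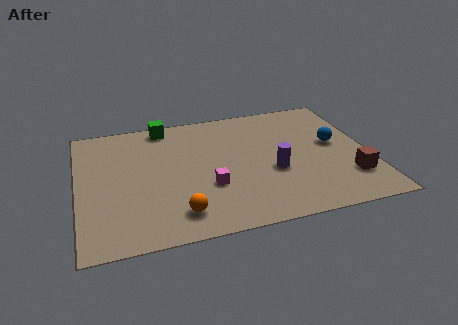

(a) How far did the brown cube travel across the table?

1.3

The brown cube moved from about (10.3, 2.7) to (11.5, 2.3), a distance of √(1.2² + 0.4²) ≈ 1.3.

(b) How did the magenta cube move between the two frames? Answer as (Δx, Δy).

(-0.6, 0.1)

The magenta cube started near (6.1, 3.0) and ended near (5.5, 3.1).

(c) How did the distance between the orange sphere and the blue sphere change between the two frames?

+1.7

The distance was about 6.0 in the first image and 7.7 in the second, so they moved 1.7 units further apart.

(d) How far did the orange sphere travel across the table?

0.7

The orange sphere moved from about (3.9, 0.9) to (4.1, 1.6), a distance of √(0.2² + 0.7²) ≈ 0.7.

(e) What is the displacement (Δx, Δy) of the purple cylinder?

(0.4, 1.7)

From the two frames, the purple cylinder sits at roughly (7.9, 1.8) before and (8.3, 3.5) after.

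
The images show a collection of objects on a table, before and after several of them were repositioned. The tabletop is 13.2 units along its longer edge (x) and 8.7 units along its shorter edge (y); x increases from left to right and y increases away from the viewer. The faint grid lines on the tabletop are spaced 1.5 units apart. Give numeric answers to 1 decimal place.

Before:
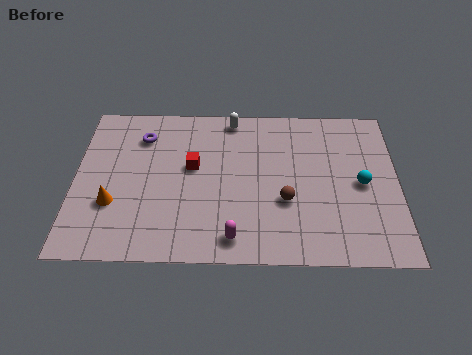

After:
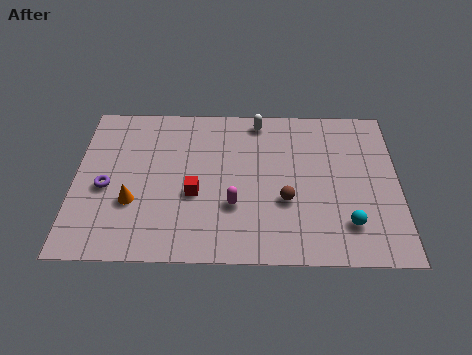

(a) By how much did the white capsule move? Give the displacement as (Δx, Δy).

(1.1, -0.1)

The white capsule started near (6.4, 7.8) and ended near (7.5, 7.7).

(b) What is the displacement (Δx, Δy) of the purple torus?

(-1.4, -2.9)

From the two frames, the purple torus sits at roughly (2.7, 6.7) before and (1.3, 3.8) after.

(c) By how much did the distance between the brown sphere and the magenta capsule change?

-0.8

The distance was about 2.9 in the first image and 2.1 in the second, so they moved 0.8 units closer together.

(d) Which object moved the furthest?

the purple torus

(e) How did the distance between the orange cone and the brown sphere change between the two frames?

-0.8

They were about 7.0 units apart before and 6.2 after — 0.8 units closer together.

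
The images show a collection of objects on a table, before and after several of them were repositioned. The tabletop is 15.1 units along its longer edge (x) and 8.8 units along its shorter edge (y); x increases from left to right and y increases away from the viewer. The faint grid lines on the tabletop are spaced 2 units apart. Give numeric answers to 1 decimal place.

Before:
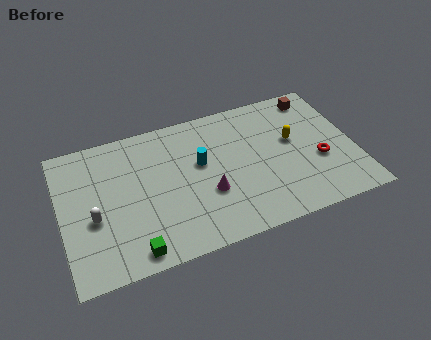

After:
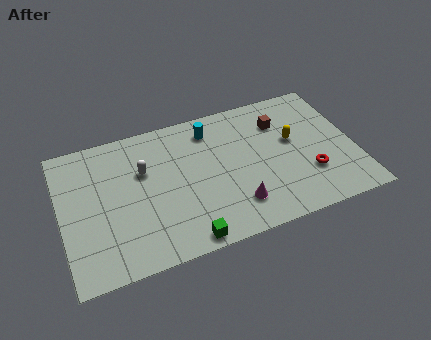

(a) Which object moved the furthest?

the white capsule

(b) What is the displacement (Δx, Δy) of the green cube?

(2.6, -0.2)

The green cube started near (3.4, 1.0) and ended near (6.0, 0.8).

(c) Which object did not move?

the yellow capsule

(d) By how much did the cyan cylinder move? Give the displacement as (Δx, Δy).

(0.7, 2.0)

The cyan cylinder started near (7.2, 5.2) and ended near (7.9, 7.2).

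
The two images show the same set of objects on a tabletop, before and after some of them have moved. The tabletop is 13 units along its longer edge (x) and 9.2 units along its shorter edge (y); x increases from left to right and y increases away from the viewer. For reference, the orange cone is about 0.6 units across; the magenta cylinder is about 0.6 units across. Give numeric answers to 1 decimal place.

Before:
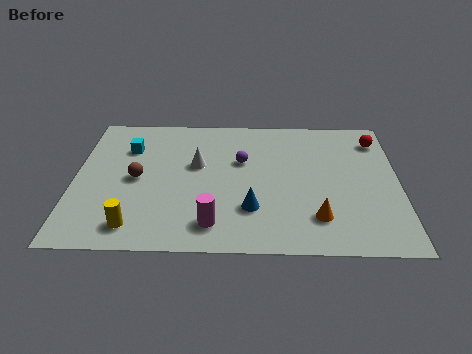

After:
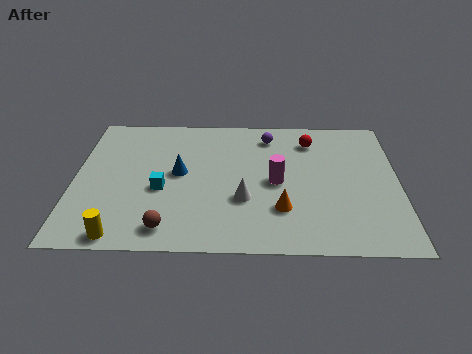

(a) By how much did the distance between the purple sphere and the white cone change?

+2.7

Before: roughly 1.8 units apart; after: 4.5. That's 2.7 units further apart.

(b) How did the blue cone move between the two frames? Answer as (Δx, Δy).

(-2.9, 2.3)

The blue cone started near (7.1, 2.6) and ended near (4.2, 4.9).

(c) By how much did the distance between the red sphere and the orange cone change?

-1.0

Before: roughly 5.9 units apart; after: 4.9. That's 1.0 units closer together.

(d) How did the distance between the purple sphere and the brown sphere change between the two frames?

+3.1

Before: roughly 4.4 units apart; after: 7.5. That's 3.1 units further apart.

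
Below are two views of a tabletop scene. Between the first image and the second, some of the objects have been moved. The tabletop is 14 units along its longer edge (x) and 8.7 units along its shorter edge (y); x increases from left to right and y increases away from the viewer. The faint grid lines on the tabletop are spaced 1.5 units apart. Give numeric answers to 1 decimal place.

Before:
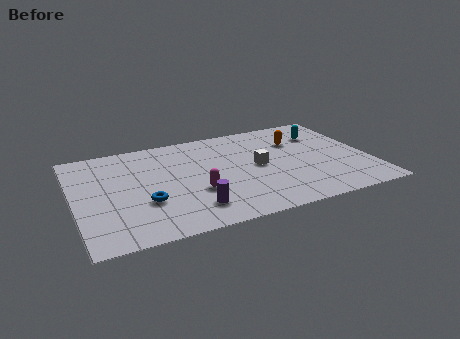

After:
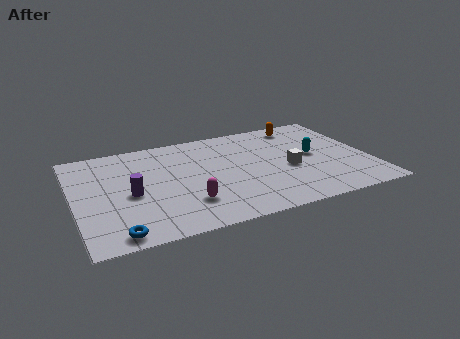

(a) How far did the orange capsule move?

1.5

From (10.8, 6.1) to (11.2, 7.5), the orange capsule covered √(0.4² + 1.4²) ≈ 1.5 units.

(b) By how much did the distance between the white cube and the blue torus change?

+3.2

Before: roughly 5.7 units apart; after: 8.9. That's 3.2 units further apart.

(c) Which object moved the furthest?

the purple cylinder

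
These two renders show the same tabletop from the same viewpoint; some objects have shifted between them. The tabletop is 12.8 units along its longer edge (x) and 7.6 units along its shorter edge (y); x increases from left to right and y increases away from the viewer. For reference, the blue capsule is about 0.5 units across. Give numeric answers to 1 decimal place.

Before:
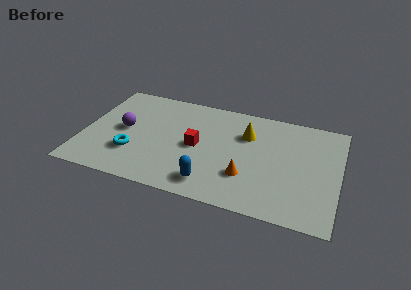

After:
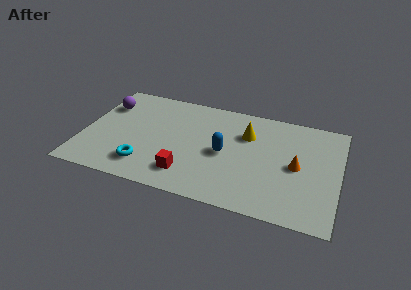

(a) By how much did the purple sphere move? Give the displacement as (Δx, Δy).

(-1.1, 1.6)

From the two frames, the purple sphere sits at roughly (2.0, 3.9) before and (0.9, 5.5) after.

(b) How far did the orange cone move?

2.8

The orange cone was near (8.3, 2.3) before and (10.7, 3.7) after, so it travelled √(2.4² + 1.4²) ≈ 2.8 units.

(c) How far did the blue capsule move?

2.4

From (6.6, 1.3) to (7.1, 3.6), the blue capsule covered √(0.5² + 2.3²) ≈ 2.4 units.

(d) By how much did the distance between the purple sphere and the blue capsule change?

+1.2

They were about 5.3 units apart before and 6.5 after — 1.2 units further apart.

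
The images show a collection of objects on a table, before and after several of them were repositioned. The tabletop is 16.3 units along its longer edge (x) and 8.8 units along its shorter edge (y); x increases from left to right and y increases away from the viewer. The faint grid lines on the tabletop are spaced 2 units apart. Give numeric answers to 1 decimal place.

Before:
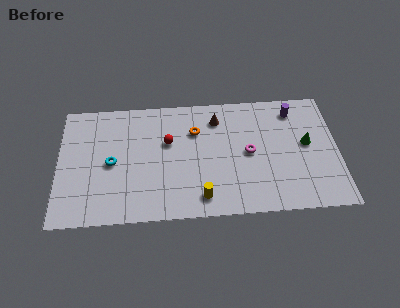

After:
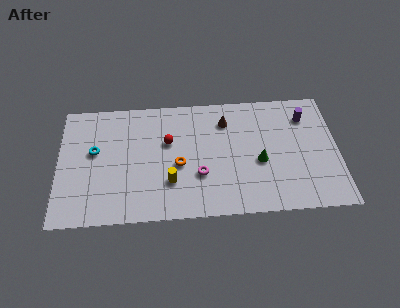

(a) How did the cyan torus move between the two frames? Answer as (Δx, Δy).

(-1.0, 0.9)

From the two frames, the cyan torus sits at roughly (3.1, 4.2) before and (2.1, 5.1) after.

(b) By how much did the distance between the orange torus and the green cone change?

-1.9

The distance was about 6.6 in the first image and 4.7 in the second, so they moved 1.9 units closer together.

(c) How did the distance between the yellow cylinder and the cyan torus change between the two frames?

-0.8

They were about 5.9 units apart before and 5.1 after — 0.8 units closer together.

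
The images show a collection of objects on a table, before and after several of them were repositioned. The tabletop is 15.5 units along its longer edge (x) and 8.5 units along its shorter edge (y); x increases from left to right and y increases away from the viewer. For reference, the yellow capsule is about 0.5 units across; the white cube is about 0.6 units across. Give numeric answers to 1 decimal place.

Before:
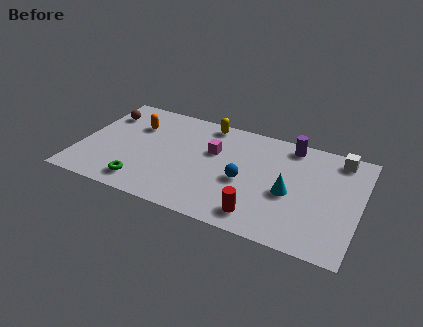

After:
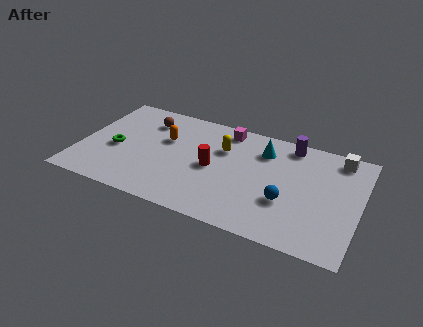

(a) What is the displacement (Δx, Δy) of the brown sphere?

(2.4, 0.2)

From the two frames, the brown sphere sits at roughly (1.0, 6.4) before and (3.4, 6.6) after.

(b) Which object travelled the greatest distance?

the red cylinder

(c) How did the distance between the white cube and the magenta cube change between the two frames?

-0.8

They were about 7.1 units apart before and 6.3 after — 0.8 units closer together.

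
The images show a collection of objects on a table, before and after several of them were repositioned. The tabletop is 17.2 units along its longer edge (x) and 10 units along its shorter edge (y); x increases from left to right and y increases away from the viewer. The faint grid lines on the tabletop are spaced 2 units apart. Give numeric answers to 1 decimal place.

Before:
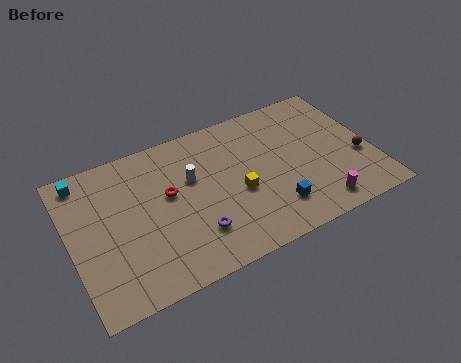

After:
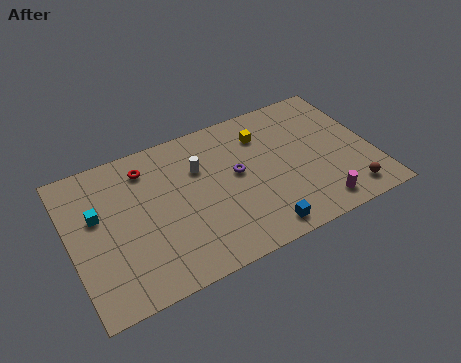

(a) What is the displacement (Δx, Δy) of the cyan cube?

(0.5, -2.7)

The cyan cube started near (1.1, 8.8) and ended near (1.6, 6.1).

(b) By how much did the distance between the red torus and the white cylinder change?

+1.7

They were about 1.5 units apart before and 3.2 after — 1.7 units further apart.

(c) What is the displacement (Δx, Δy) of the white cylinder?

(0.5, 0.5)

The white cylinder was at about (7.0, 6.3) and moved to about (7.5, 6.8).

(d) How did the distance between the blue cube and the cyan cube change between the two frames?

-2.1

Before: roughly 12.0 units apart; after: 9.9. That's 2.1 units closer together.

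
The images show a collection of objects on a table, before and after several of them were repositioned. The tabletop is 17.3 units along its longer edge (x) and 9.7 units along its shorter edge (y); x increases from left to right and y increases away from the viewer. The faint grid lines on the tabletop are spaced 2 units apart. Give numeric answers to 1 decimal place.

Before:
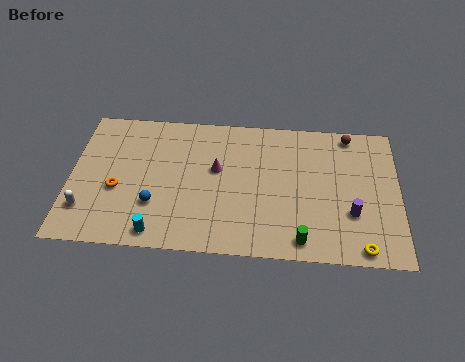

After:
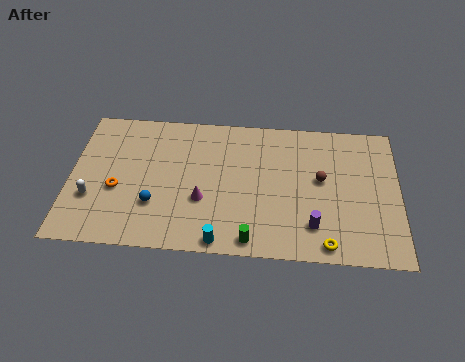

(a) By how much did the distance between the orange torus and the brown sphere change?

-2.3

They were about 13.1 units apart before and 10.8 after — 2.3 units closer together.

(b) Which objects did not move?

the blue sphere and the orange torus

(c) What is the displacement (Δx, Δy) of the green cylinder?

(-2.6, -0.2)

The green cylinder started near (12.2, 1.2) and ended near (9.6, 1.0).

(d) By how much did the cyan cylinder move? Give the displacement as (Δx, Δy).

(3.3, -0.3)

The cyan cylinder was at about (4.7, 1.1) and moved to about (8.0, 0.8).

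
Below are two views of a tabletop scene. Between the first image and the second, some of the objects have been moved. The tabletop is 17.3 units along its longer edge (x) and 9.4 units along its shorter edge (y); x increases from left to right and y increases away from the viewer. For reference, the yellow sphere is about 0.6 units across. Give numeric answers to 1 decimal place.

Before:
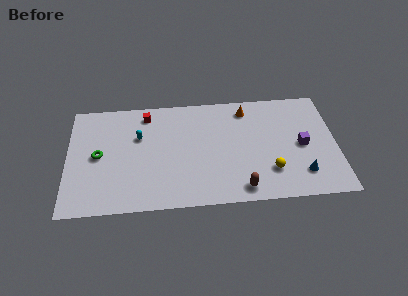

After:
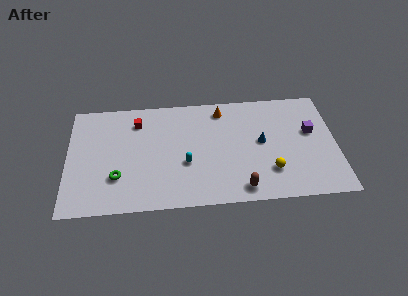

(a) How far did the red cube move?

0.8

The red cube was near (5.1, 8.0) before and (4.5, 7.4) after, so it travelled √(0.6² + 0.6²) ≈ 0.8 units.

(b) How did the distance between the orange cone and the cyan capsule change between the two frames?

-2.2

They were about 7.2 units apart before and 5.0 after — 2.2 units closer together.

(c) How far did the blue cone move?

3.8

The blue cone moved from about (15.0, 2.1) to (12.5, 5.0), a distance of √(2.5² + 2.9²) ≈ 3.8.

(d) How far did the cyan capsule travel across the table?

3.9

From (4.6, 6.1) to (7.6, 3.6), the cyan capsule covered √(3.0² + 2.5²) ≈ 3.9 units.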